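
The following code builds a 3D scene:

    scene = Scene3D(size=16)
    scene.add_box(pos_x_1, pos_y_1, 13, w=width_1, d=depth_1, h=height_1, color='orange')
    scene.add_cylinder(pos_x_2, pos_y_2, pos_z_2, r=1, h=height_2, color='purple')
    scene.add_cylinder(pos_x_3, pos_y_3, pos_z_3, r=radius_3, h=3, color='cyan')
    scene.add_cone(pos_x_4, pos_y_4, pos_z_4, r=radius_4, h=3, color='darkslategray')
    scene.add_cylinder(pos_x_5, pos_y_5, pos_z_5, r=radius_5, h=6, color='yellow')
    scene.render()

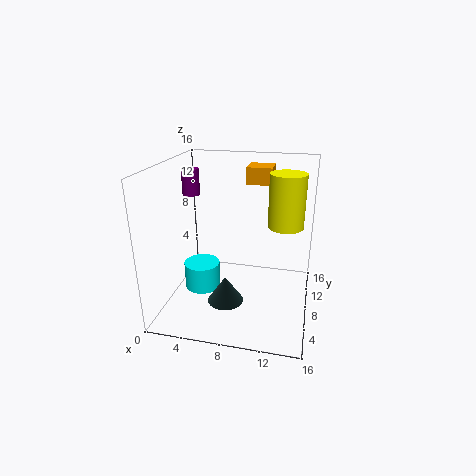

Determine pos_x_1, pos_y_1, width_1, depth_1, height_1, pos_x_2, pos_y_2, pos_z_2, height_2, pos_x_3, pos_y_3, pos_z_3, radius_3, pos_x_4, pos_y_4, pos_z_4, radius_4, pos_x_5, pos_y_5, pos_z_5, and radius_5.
pos_x_1 = 8, pos_y_1 = 12, width_1 = 3, depth_1 = 3, height_1 = 2, pos_x_2 = 2, pos_y_2 = 10, pos_z_2 = 12, height_2 = 3, pos_x_3 = 4, pos_y_3 = 7, pos_z_3 = 2, radius_3 = 2, pos_x_4 = 7, pos_y_4 = 6, pos_z_4 = 1, radius_4 = 2, pos_x_5 = 13, pos_y_5 = 10, pos_z_5 = 9, radius_5 = 2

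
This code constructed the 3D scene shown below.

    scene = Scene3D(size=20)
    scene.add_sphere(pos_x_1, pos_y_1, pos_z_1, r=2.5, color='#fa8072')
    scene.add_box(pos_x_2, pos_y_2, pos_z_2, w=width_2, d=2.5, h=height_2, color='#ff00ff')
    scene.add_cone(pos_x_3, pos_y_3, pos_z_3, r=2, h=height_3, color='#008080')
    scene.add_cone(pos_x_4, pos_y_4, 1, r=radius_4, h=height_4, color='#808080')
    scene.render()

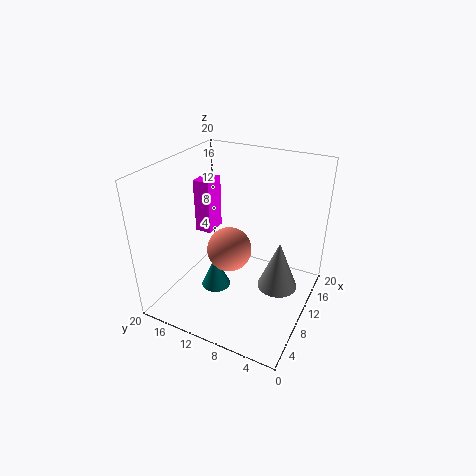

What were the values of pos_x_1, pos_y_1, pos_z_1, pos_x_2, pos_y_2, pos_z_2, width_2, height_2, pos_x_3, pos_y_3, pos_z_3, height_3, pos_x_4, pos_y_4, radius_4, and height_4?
pos_x_1 = 3
pos_y_1 = 7.5
pos_z_1 = 13
pos_x_2 = 11.5
pos_y_2 = 15.5
pos_z_2 = 8.5
width_2 = 3.5
height_2 = 8
pos_x_3 = 7
pos_y_3 = 12
pos_z_3 = 3.5
height_3 = 4.5
pos_x_4 = 13.5
pos_y_4 = 5
radius_4 = 3
height_4 = 7.5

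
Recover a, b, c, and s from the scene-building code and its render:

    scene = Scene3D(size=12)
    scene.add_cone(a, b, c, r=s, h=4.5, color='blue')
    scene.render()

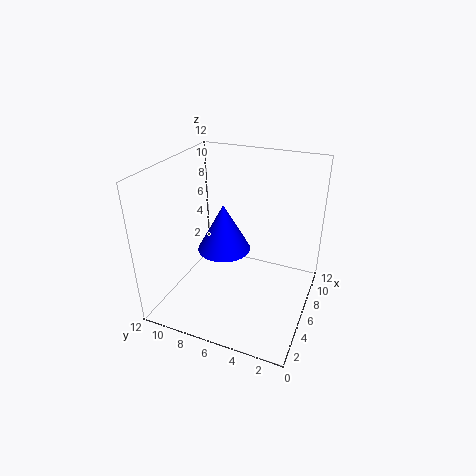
a = 8.5; b = 8.5; c = 3; s = 2.5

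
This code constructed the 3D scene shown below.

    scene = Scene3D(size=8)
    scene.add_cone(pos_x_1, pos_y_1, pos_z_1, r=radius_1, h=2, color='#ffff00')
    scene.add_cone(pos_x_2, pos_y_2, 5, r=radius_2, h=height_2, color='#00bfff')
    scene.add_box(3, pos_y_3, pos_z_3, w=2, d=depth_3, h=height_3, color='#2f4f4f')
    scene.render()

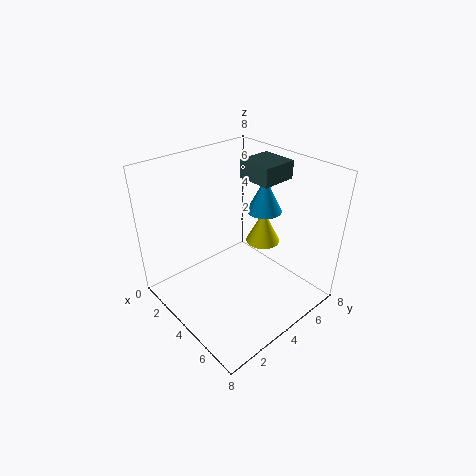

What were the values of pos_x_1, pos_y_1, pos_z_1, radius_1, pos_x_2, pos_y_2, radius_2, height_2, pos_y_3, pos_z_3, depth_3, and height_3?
pos_x_1 = 4, pos_y_1 = 6, pos_z_1 = 3, radius_1 = 1, pos_x_2 = 4, pos_y_2 = 6, radius_2 = 1, height_2 = 2, pos_y_3 = 5, pos_z_3 = 7, depth_3 = 2, height_3 = 1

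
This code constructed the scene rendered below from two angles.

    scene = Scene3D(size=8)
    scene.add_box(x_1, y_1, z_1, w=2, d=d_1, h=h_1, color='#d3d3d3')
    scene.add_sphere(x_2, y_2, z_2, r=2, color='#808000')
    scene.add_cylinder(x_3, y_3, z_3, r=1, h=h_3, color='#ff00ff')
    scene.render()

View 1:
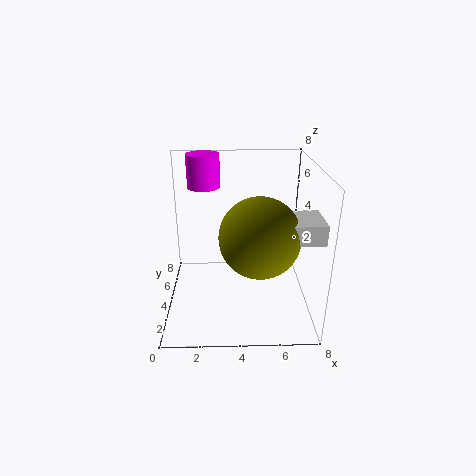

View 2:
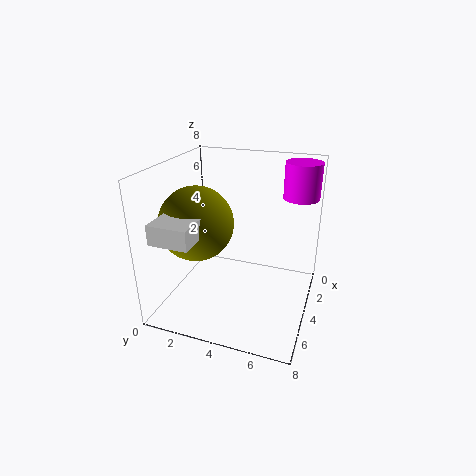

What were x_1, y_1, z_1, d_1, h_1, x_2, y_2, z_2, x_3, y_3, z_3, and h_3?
x_1 = 6; y_1 = 1; z_1 = 5; d_1 = 2; h_1 = 1; x_2 = 5; y_2 = 2; z_2 = 5; x_3 = 2; y_3 = 7; z_3 = 6; h_3 = 2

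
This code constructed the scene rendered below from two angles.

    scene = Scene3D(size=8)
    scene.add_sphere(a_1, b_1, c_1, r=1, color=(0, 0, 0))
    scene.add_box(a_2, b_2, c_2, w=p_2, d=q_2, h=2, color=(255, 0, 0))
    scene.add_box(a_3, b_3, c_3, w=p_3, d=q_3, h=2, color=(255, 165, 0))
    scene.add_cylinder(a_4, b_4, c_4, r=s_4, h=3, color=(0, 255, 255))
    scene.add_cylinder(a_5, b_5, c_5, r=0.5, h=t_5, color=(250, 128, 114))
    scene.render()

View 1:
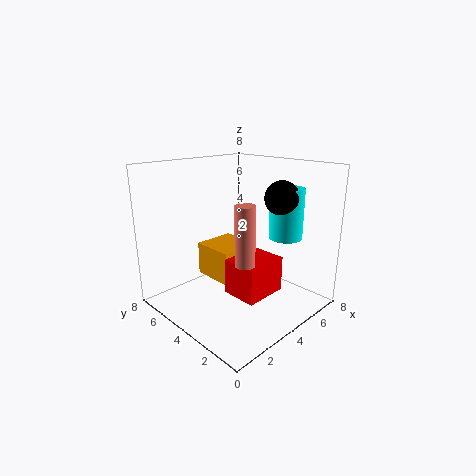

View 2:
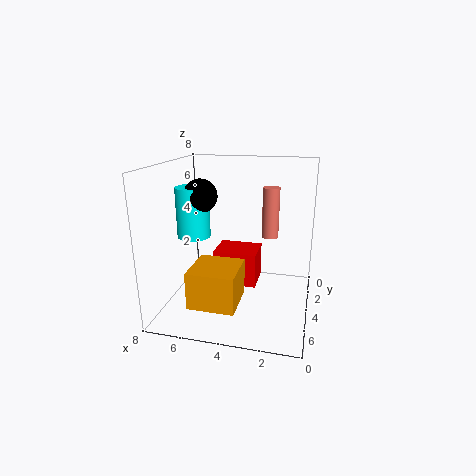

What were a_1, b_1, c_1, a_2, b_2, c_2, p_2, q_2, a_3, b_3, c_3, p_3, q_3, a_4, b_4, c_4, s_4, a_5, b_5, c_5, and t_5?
a_1 = 6.5
b_1 = 3
c_1 = 6
a_2 = 3
b_2 = 2
c_2 = 1
p_2 = 2.5
q_2 = 2
a_3 = 3.5
b_3 = 4.5
c_3 = 1
p_3 = 2.5
q_3 = 2.5
a_4 = 7
b_4 = 3
c_4 = 3.5
s_4 = 1
a_5 = 2.5
b_5 = 2
c_5 = 3.5
t_5 = 3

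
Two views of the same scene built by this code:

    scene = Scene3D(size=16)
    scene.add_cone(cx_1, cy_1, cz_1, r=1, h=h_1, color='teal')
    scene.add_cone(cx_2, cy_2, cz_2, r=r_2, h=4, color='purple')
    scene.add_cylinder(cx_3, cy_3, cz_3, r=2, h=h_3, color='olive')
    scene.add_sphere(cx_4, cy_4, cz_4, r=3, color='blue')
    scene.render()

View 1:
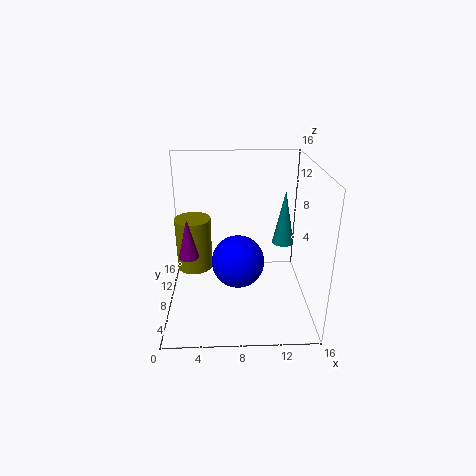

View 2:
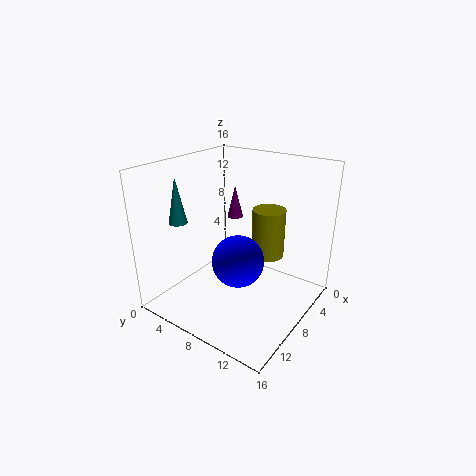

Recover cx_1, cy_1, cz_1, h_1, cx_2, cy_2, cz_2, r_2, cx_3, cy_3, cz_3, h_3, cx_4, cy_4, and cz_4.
cx_1 = 12
cy_1 = 3
cz_1 = 10
h_1 = 5
cx_2 = 3
cy_2 = 4
cz_2 = 8
r_2 = 1
cx_3 = 3
cy_3 = 9
cz_3 = 4
h_3 = 6
cx_4 = 8
cy_4 = 8
cz_4 = 5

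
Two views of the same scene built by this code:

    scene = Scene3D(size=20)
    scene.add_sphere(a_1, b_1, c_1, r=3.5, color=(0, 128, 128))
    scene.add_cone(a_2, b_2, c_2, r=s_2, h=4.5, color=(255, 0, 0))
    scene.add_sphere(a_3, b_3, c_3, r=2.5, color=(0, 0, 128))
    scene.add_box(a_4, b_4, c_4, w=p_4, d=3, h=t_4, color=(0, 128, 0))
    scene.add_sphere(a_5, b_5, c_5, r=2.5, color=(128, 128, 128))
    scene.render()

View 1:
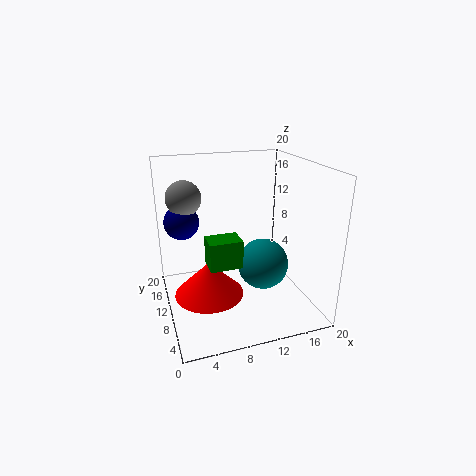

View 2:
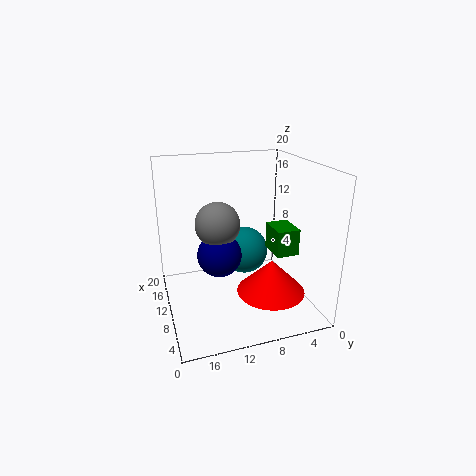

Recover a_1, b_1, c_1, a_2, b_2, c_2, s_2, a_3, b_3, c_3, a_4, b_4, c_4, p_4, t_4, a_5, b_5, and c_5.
a_1 = 13; b_1 = 8; c_1 = 6.5; a_2 = 5; b_2 = 7; c_2 = 4; s_2 = 4.5; a_3 = 3; b_3 = 14.5; c_3 = 11.5; a_4 = 4.5; b_4 = 3.5; c_4 = 9; p_4 = 4; t_4 = 3.5; a_5 = 3.5; b_5 = 14.5; c_5 = 15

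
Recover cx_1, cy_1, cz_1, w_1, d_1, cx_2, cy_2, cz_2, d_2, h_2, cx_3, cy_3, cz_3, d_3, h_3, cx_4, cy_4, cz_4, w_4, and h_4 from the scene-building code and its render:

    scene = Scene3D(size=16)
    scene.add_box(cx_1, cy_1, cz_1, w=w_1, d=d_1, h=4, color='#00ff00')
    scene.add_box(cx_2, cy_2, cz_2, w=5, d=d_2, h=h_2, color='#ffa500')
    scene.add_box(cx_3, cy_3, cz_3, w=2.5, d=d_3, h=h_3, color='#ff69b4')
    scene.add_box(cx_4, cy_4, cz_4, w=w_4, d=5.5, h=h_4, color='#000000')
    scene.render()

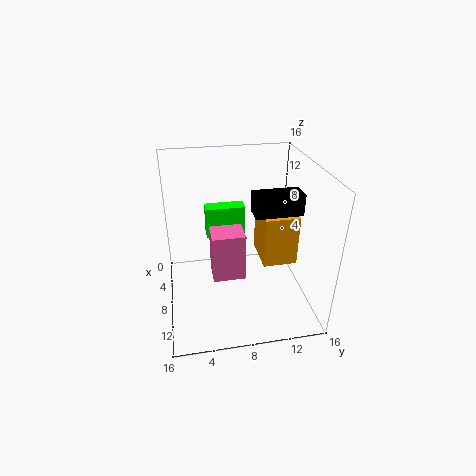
cx_1 = 0.5, cy_1 = 5, cz_1 = 5, w_1 = 2, d_1 = 5, cx_2 = 3.5, cy_2 = 11, cz_2 = 4, d_2 = 4, h_2 = 6, cx_3 = 12, cy_3 = 4.5, cz_3 = 7.5, d_3 = 3, h_3 = 4.5, cx_4 = 5.5, cy_4 = 10, cz_4 = 10, w_4 = 2.5, h_4 = 2.5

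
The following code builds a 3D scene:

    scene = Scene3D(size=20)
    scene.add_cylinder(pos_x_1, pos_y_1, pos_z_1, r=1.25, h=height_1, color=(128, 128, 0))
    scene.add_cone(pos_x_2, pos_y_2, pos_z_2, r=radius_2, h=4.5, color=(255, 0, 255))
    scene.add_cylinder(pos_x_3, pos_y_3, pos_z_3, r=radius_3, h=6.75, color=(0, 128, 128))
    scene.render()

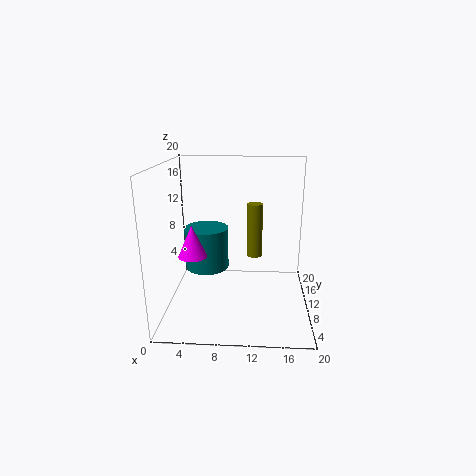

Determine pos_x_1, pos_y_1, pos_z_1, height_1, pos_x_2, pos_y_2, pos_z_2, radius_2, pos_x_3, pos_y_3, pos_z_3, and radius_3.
pos_x_1 = 12.25; pos_y_1 = 17.5; pos_z_1 = 4.25; height_1 = 8.75; pos_x_2 = 3.75; pos_y_2 = 9; pos_z_2 = 7.5; radius_2 = 2; pos_x_3 = 4.5; pos_y_3 = 16.5; pos_z_3 = 2.5; radius_3 = 3.5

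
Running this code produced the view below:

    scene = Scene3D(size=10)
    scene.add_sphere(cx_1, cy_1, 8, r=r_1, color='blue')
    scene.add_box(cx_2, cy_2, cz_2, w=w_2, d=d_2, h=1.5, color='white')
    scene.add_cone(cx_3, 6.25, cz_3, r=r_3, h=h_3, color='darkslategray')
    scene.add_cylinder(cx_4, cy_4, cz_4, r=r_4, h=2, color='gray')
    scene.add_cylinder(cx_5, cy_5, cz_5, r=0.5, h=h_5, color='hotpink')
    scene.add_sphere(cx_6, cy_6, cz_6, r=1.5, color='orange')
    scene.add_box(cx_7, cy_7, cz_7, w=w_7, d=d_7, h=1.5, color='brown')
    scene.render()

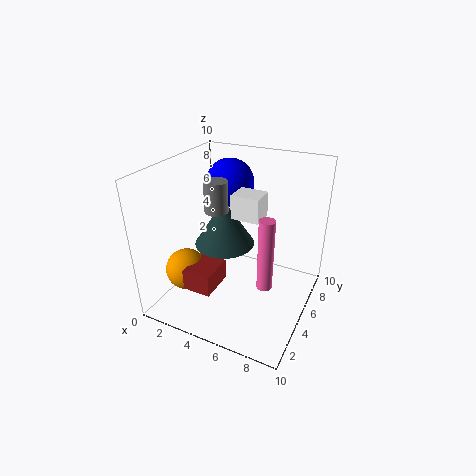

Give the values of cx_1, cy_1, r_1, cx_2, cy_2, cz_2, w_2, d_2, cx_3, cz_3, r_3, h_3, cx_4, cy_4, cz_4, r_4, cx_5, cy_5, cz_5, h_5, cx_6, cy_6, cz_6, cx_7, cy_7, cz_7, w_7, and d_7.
cx_1 = 3.25, cy_1 = 7.25, r_1 = 1.75, cx_2 = 5.5, cy_2 = 3, cz_2 = 7.5, w_2 = 1.75, d_2 = 1.5, cx_3 = 3.25, cz_3 = 3.5, r_3 = 2.25, h_3 = 3.5, cx_4 = 4.25, cy_4 = 3.5, cz_4 = 7.5, r_4 = 0.75, cx_5 = 7.75, cy_5 = 3.25, cz_5 = 3, h_5 = 4.75, cx_6 = 1.5, cy_6 = 3.5, cz_6 = 2.25, cx_7 = 2.25, cy_7 = 2, cz_7 = 1.75, w_7 = 2, d_7 = 2.5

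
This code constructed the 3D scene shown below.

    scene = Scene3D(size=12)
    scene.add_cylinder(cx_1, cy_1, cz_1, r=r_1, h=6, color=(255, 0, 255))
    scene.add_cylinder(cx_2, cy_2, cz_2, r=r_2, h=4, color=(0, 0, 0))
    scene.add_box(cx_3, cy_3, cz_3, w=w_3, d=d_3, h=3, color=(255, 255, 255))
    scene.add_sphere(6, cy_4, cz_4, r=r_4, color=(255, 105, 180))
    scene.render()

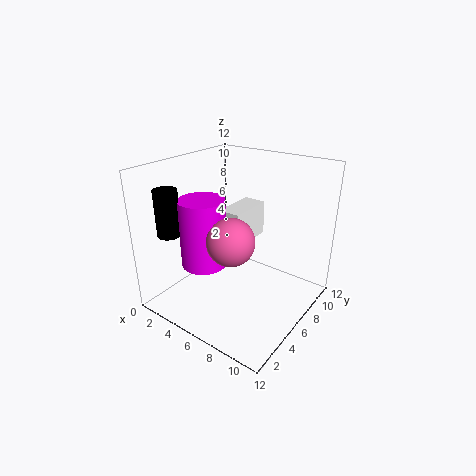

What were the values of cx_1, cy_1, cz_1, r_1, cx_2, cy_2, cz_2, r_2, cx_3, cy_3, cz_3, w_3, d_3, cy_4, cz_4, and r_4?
cx_1 = 3
cy_1 = 5
cz_1 = 3
r_1 = 2
cx_2 = 1
cy_2 = 3
cz_2 = 6
r_2 = 1
cx_3 = 4
cy_3 = 6
cz_3 = 5
w_3 = 2
d_3 = 4
cy_4 = 5
cz_4 = 6
r_4 = 2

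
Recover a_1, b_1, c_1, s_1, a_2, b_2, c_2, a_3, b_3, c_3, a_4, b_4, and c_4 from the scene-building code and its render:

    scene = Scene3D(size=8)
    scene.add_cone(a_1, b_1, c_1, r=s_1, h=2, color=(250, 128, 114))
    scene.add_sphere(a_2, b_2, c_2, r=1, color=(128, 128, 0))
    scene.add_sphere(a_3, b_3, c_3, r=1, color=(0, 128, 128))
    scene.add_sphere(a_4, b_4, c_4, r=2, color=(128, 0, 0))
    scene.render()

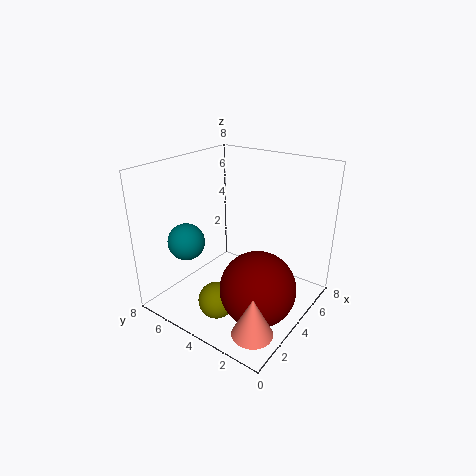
a_1 = 1
b_1 = 1
c_1 = 1
s_1 = 1
a_2 = 2
b_2 = 4
c_2 = 1
a_3 = 2
b_3 = 6
c_3 = 4
a_4 = 3
b_4 = 2
c_4 = 2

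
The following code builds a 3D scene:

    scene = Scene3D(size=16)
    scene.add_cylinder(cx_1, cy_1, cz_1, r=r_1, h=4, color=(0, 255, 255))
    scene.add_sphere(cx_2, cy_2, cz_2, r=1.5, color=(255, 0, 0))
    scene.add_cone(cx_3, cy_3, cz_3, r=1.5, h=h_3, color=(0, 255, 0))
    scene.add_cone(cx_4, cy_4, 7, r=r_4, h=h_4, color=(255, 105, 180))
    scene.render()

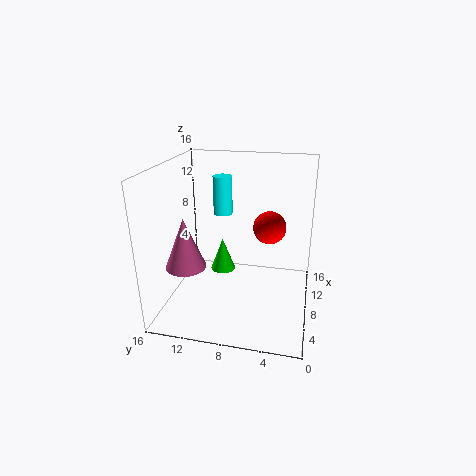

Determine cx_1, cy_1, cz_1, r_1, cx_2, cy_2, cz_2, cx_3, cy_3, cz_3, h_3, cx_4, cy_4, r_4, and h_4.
cx_1 = 7.5
cy_1 = 9.5
cz_1 = 11
r_1 = 1
cx_2 = 3.5
cy_2 = 4
cz_2 = 11.5
cx_3 = 10.5
cy_3 = 10.5
cz_3 = 2.5
h_3 = 4
cx_4 = 2.5
cy_4 = 12
r_4 = 2
h_4 = 5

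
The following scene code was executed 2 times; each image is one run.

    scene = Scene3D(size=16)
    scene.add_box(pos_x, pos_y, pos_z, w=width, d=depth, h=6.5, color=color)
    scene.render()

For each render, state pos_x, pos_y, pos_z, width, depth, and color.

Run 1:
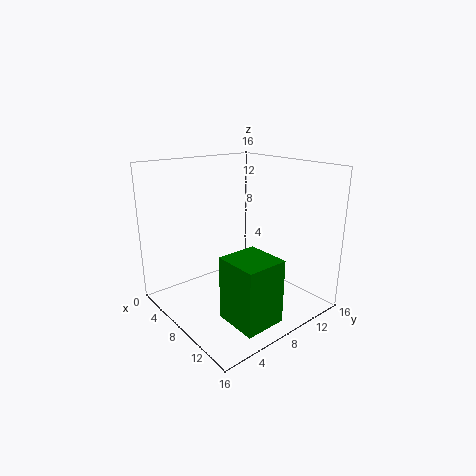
pos_x = 11.25
pos_y = 3
pos_z = 1.75
width = 4.5
depth = 4.25
color = 'green'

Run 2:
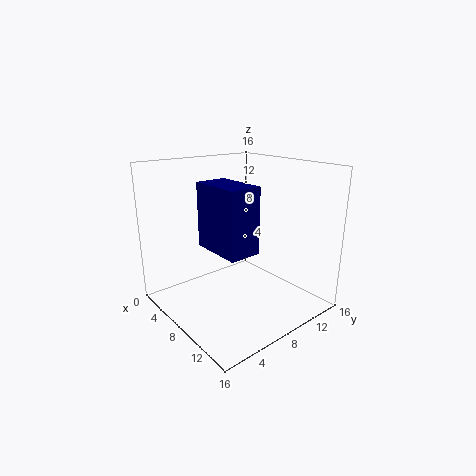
pos_x = 7.5
pos_y = 3.25
pos_z = 8.25
width = 5.5
depth = 3.25
color = 'navy'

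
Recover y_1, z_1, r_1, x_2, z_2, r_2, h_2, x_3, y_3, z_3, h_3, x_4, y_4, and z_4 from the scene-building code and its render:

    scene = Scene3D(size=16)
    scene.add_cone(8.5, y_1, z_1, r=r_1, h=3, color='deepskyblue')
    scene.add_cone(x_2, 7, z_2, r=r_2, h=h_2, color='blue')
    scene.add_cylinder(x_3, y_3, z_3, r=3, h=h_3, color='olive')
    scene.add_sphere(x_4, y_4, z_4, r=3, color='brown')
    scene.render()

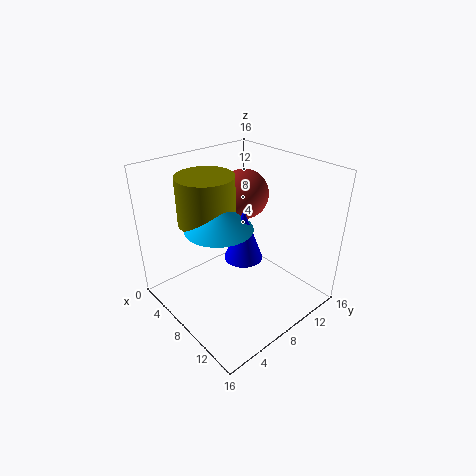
y_1 = 5
z_1 = 10.5
r_1 = 3.5
x_2 = 10
z_2 = 7
r_2 = 2
h_2 = 5.5
x_3 = 6.5
y_3 = 5
z_3 = 10.5
h_3 = 5
x_4 = 4.5
y_4 = 12
z_4 = 11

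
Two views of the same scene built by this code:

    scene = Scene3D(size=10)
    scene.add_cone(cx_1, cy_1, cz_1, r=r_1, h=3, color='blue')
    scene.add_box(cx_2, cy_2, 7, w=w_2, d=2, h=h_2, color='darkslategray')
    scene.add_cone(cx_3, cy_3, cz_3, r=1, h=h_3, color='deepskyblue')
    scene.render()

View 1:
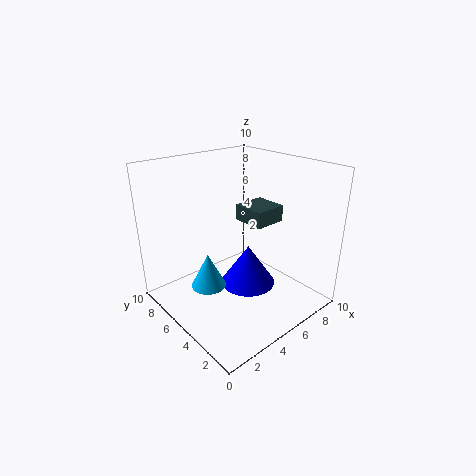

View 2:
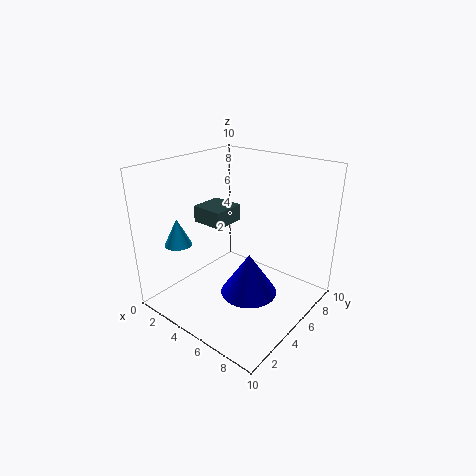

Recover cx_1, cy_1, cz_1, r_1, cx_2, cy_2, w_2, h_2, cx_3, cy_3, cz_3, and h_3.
cx_1 = 6, cy_1 = 5, cz_1 = 1, r_1 = 2, cx_2 = 4, cy_2 = 2, w_2 = 2, h_2 = 1, cx_3 = 1, cy_3 = 3, cz_3 = 4, h_3 = 2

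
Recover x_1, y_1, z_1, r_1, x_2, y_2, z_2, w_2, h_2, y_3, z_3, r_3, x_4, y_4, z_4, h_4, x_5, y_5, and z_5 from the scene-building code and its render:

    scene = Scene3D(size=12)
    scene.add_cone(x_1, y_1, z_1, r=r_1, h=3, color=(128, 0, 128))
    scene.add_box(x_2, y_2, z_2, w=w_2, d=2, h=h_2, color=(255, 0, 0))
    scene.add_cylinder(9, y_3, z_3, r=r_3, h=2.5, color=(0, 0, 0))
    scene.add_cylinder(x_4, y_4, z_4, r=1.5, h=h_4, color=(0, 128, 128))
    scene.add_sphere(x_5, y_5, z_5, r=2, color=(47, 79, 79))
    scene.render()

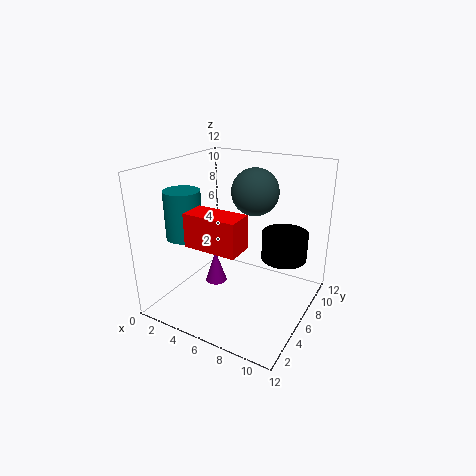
x_1 = 3, y_1 = 7, z_1 = 0.5, r_1 = 1, x_2 = 4.5, y_2 = 1, z_2 = 7, w_2 = 4, h_2 = 2.5, y_3 = 9, z_3 = 3.5, r_3 = 2, x_4 = 2, y_4 = 4, z_4 = 6, h_4 = 4, x_5 = 6.5, y_5 = 8, z_5 = 9.5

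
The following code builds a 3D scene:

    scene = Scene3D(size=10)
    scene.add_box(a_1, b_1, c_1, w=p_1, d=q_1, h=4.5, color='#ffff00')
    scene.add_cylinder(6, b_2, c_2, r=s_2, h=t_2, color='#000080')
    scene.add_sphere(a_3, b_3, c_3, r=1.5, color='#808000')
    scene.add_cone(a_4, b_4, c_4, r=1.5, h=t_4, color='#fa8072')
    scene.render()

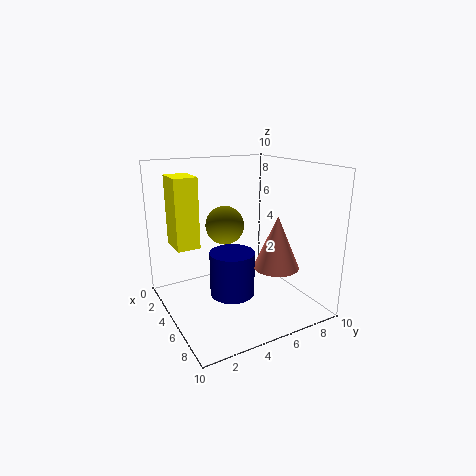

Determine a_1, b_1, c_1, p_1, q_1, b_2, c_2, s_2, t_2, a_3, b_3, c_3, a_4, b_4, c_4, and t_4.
a_1 = 3.5; b_1 = 0.5; c_1 = 5; p_1 = 2; q_1 = 1.5; b_2 = 4; c_2 = 1.5; s_2 = 1.5; t_2 = 3; a_3 = 2; b_3 = 5.5; c_3 = 5; a_4 = 7.5; b_4 = 6.5; c_4 = 3.5; t_4 = 3.5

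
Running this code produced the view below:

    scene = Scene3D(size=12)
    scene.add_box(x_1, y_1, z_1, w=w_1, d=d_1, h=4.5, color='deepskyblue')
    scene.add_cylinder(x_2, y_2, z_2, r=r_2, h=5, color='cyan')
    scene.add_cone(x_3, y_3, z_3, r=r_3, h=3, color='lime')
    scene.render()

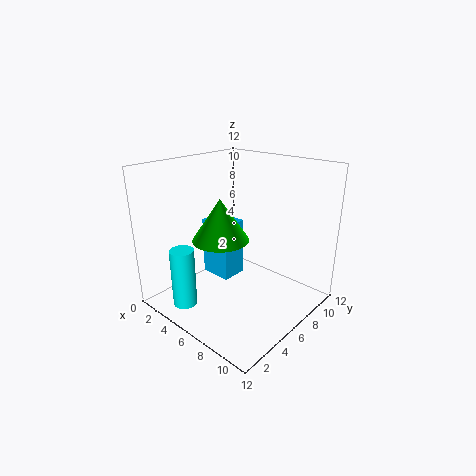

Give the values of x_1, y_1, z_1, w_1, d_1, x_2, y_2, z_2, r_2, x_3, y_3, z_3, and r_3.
x_1 = 4.5; y_1 = 3.5; z_1 = 3.5; w_1 = 2.5; d_1 = 2; x_2 = 3.5; y_2 = 2; z_2 = 0.5; r_2 = 1; x_3 = 7.5; y_3 = 2.5; z_3 = 7.5; r_3 = 2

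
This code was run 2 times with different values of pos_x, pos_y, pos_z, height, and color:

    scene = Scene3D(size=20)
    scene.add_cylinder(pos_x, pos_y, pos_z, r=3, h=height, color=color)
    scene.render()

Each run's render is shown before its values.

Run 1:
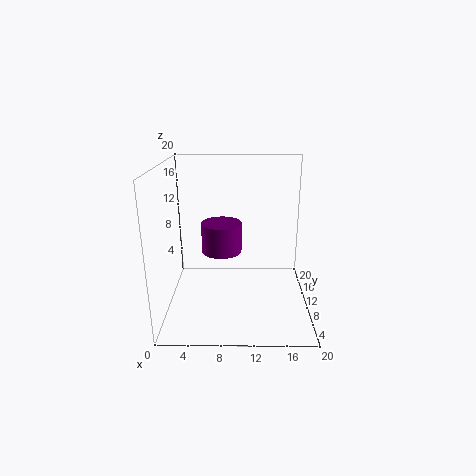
pos_x = 7.5; pos_y = 13.5; pos_z = 6.5; height = 4.5; color = 'purple'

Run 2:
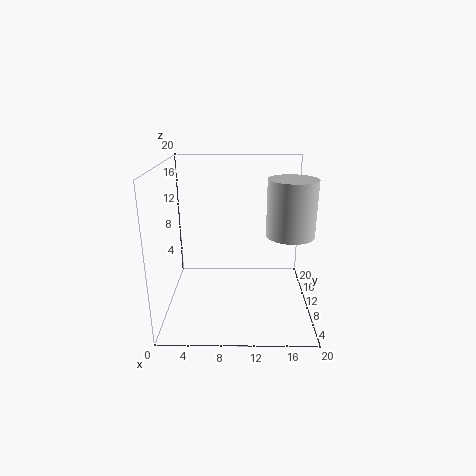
pos_x = 16.5; pos_y = 6; pos_z = 12; height = 7; color = 'lightgray'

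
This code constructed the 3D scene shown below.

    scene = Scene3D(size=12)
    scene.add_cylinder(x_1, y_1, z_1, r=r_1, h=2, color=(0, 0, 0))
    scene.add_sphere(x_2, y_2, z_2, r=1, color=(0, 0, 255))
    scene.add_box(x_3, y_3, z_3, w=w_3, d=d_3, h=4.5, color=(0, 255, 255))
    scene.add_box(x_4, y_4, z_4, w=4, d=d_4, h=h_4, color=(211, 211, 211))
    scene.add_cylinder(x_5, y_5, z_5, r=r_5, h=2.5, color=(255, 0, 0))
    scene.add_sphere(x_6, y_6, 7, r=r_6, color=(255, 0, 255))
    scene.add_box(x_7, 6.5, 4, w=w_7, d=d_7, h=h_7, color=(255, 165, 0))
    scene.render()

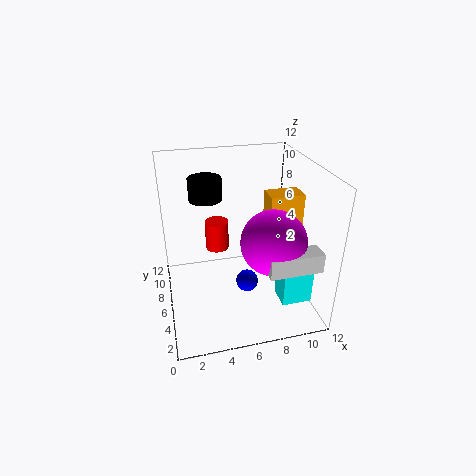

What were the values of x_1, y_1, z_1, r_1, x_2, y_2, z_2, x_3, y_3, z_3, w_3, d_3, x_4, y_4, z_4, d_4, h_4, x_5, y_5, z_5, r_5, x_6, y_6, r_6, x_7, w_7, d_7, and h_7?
x_1 = 4
y_1 = 10
z_1 = 8
r_1 = 1.5
x_2 = 7
y_2 = 6.5
z_2 = 1
x_3 = 9
y_3 = 2.5
z_3 = 1
w_3 = 2.5
d_3 = 2
x_4 = 7
y_4 = 0.5
z_4 = 5.5
d_4 = 1.5
h_4 = 1.5
x_5 = 4.5
y_5 = 7.5
z_5 = 4.5
r_5 = 1
x_6 = 8
y_6 = 3
r_6 = 2.5
x_7 = 9
w_7 = 3
d_7 = 2
h_7 = 5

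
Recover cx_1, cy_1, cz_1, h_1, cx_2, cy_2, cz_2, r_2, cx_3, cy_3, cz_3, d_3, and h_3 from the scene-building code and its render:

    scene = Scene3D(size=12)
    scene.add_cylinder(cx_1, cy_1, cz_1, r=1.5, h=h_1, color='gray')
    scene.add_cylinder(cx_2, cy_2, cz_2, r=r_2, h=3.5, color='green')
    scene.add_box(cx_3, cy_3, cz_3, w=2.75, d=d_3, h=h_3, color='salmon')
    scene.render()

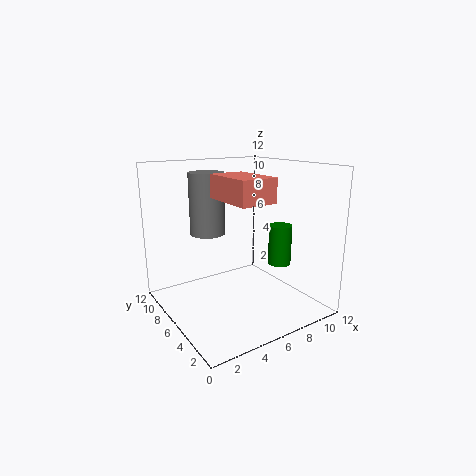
cx_1 = 4.5
cy_1 = 8.5
cz_1 = 6
h_1 = 5.25
cx_2 = 9.75
cy_2 = 5
cz_2 = 3.25
r_2 = 1
cx_3 = 3.25
cy_3 = 1.25
cz_3 = 9.75
d_3 = 4.25
h_3 = 1.75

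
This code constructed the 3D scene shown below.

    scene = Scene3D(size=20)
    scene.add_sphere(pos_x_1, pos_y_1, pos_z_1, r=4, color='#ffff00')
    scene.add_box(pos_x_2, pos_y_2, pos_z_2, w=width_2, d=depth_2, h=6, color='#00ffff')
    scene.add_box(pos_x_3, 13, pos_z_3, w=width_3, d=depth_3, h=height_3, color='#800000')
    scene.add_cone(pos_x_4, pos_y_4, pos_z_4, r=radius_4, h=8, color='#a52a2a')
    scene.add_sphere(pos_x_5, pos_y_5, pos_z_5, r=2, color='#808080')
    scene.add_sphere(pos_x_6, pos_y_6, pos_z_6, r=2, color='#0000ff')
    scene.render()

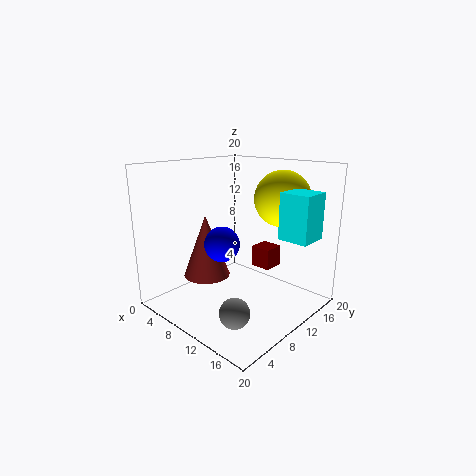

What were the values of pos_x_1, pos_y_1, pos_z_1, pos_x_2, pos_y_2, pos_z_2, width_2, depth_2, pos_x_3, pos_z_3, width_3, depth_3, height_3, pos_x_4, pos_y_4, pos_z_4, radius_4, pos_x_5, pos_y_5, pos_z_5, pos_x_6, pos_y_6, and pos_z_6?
pos_x_1 = 13; pos_y_1 = 16; pos_z_1 = 15; pos_x_2 = 16; pos_y_2 = 11; pos_z_2 = 11; width_2 = 4; depth_2 = 4; pos_x_3 = 10; pos_z_3 = 5; width_3 = 3; depth_3 = 3; height_3 = 3; pos_x_4 = 9; pos_y_4 = 5; pos_z_4 = 6; radius_4 = 3; pos_x_5 = 14; pos_y_5 = 5; pos_z_5 = 2; pos_x_6 = 14; pos_y_6 = 3; pos_z_6 = 12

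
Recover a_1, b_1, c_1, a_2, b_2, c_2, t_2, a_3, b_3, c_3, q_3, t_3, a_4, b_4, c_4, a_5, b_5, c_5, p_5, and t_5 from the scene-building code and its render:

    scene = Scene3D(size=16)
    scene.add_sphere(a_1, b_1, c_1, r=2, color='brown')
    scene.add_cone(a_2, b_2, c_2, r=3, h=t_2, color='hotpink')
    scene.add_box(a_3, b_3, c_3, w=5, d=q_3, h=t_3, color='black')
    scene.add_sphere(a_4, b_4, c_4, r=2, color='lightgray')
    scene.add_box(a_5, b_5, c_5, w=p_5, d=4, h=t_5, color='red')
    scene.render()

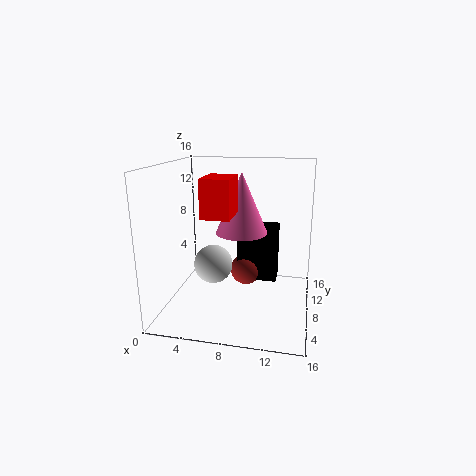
a_1 = 8
b_1 = 13
c_1 = 2
a_2 = 8
b_2 = 10
c_2 = 8
t_2 = 7
a_3 = 7
b_3 = 12
c_3 = 1
q_3 = 3
t_3 = 7
a_4 = 6
b_4 = 5
c_4 = 6
a_5 = 5
b_5 = 4
c_5 = 11
p_5 = 3
t_5 = 4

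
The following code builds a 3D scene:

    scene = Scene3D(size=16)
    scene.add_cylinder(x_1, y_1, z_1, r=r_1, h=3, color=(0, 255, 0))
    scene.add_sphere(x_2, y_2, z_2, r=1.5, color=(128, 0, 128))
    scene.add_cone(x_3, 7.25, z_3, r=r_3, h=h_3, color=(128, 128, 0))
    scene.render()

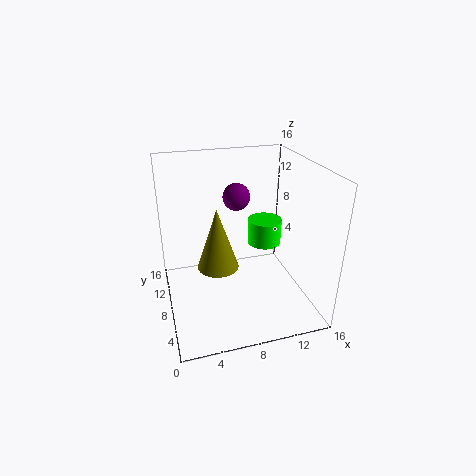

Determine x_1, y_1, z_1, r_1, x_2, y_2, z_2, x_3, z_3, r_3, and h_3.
x_1 = 12
y_1 = 10.25
z_1 = 5.75
r_1 = 2
x_2 = 8.25
y_2 = 9.5
z_2 = 12.25
x_3 = 5.5
z_3 = 5.25
r_3 = 2.25
h_3 = 6.75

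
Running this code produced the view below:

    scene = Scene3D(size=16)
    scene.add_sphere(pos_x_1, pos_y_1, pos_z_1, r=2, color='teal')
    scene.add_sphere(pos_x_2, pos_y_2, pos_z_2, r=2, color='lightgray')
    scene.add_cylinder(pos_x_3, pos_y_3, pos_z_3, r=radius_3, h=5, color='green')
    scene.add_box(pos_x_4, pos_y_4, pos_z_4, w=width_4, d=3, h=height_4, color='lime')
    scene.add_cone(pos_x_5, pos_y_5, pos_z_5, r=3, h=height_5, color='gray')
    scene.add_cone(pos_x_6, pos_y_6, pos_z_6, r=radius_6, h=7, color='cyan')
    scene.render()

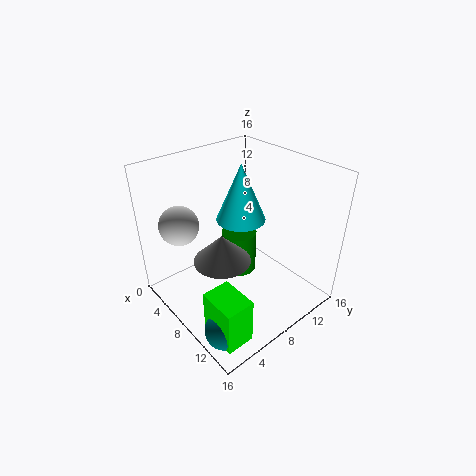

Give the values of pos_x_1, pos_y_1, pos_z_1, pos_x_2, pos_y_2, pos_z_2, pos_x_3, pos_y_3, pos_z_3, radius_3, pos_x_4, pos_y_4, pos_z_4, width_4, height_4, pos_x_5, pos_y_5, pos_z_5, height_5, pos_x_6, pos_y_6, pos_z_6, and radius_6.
pos_x_1 = 13, pos_y_1 = 2, pos_z_1 = 2, pos_x_2 = 6, pos_y_2 = 2, pos_z_2 = 11, pos_x_3 = 7, pos_y_3 = 9, pos_z_3 = 3, radius_3 = 2, pos_x_4 = 11, pos_y_4 = 1, pos_z_4 = 1, width_4 = 4, height_4 = 5, pos_x_5 = 9, pos_y_5 = 5, pos_z_5 = 7, height_5 = 3, pos_x_6 = 5, pos_y_6 = 11, pos_z_6 = 8, radius_6 = 3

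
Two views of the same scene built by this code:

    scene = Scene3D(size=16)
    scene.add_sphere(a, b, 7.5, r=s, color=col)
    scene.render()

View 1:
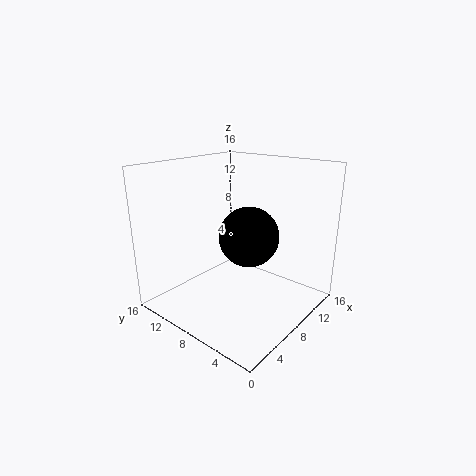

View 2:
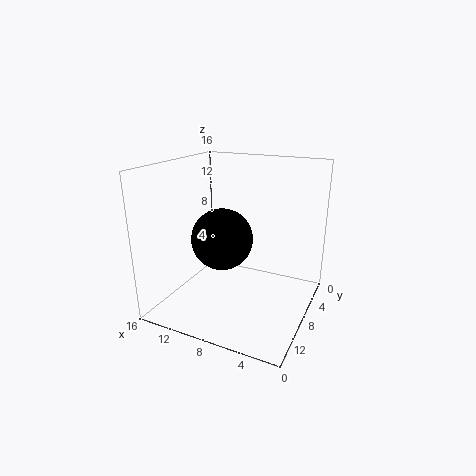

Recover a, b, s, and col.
a = 10, b = 8, s = 3.5, col = 'black'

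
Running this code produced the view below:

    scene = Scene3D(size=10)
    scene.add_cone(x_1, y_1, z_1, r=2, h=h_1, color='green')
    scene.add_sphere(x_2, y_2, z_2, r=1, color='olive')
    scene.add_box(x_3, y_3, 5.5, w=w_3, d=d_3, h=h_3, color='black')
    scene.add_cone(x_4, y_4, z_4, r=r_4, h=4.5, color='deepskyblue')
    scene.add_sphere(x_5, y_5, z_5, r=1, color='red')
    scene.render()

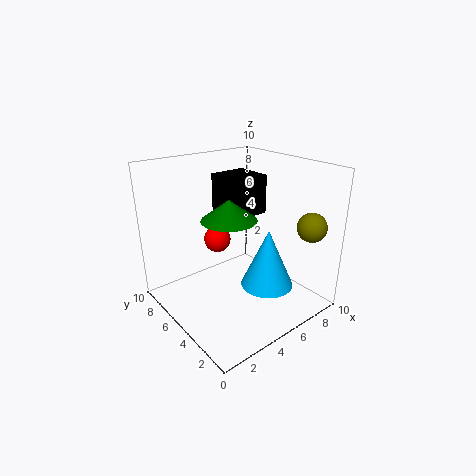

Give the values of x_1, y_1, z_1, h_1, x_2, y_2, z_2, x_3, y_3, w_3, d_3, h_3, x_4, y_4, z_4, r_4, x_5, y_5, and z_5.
x_1 = 5, y_1 = 6, z_1 = 6, h_1 = 1.5, x_2 = 8.5, y_2 = 1.5, z_2 = 6, x_3 = 6, y_3 = 6.5, w_3 = 3, d_3 = 3, h_3 = 3, x_4 = 7.5, y_4 = 4.5, z_4 = 0.5, r_4 = 2, x_5 = 5, y_5 = 7.5, z_5 = 4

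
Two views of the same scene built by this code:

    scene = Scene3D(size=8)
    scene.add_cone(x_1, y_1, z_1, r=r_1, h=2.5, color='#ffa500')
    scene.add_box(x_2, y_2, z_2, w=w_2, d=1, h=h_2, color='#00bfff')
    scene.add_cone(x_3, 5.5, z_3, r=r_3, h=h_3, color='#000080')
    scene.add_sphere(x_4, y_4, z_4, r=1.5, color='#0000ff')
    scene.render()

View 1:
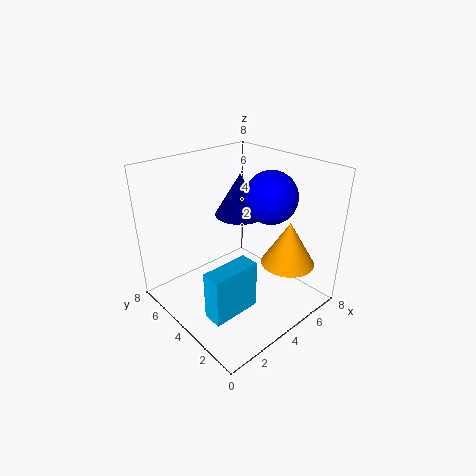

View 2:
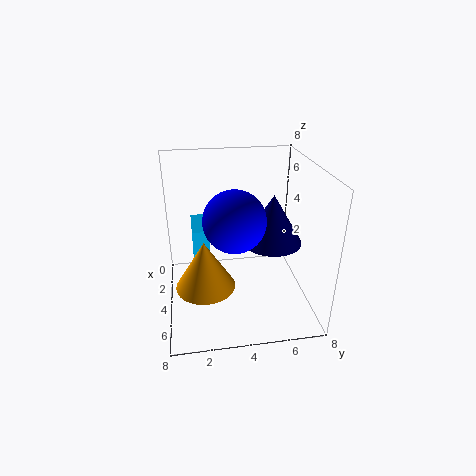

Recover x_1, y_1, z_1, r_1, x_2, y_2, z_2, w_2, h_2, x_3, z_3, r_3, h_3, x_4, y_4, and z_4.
x_1 = 6
y_1 = 2
z_1 = 2.5
r_1 = 1.5
x_2 = 0.5
y_2 = 1.5
z_2 = 1.5
w_2 = 2.5
h_2 = 2.5
x_3 = 5.5
z_3 = 4.5
r_3 = 1.5
h_3 = 2.5
x_4 = 6
y_4 = 3.5
z_4 = 6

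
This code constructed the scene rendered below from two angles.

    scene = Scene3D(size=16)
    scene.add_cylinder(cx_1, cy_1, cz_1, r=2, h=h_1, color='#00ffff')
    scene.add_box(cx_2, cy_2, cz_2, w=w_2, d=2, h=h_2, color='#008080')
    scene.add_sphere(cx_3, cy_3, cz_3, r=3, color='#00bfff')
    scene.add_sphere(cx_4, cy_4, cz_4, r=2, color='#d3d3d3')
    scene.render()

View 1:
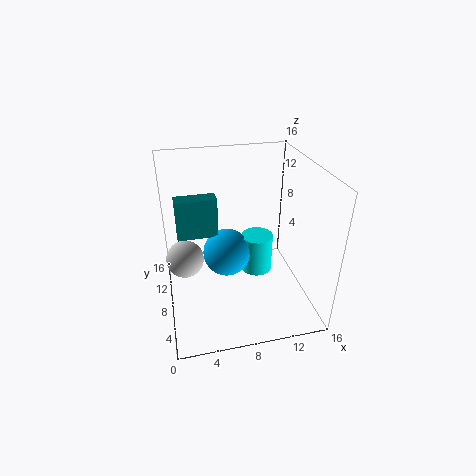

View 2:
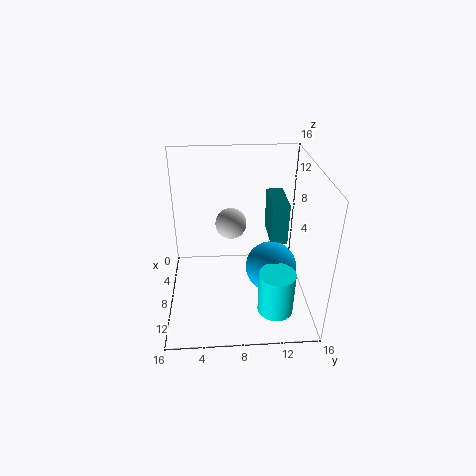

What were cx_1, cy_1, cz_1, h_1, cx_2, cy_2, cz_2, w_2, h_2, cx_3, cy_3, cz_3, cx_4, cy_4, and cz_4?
cx_1 = 11.5; cy_1 = 12; cz_1 = 0.5; h_1 = 5; cx_2 = 1.5; cy_2 = 12; cz_2 = 6; w_2 = 5; h_2 = 5; cx_3 = 7.5; cy_3 = 12; cz_3 = 3.5; cx_4 = 2; cy_4 = 7.5; cz_4 = 6.5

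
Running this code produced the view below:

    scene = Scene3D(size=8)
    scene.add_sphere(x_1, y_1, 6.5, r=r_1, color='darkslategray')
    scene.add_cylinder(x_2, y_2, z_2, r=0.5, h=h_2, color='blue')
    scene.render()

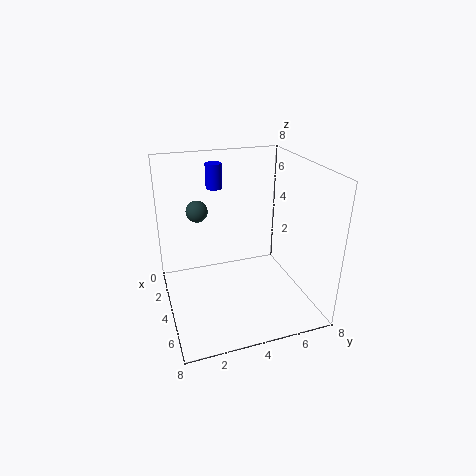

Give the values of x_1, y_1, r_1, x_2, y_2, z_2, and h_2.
x_1 = 5.5, y_1 = 1.5, r_1 = 0.5, x_2 = 1, y_2 = 3.5, z_2 = 6, h_2 = 1.5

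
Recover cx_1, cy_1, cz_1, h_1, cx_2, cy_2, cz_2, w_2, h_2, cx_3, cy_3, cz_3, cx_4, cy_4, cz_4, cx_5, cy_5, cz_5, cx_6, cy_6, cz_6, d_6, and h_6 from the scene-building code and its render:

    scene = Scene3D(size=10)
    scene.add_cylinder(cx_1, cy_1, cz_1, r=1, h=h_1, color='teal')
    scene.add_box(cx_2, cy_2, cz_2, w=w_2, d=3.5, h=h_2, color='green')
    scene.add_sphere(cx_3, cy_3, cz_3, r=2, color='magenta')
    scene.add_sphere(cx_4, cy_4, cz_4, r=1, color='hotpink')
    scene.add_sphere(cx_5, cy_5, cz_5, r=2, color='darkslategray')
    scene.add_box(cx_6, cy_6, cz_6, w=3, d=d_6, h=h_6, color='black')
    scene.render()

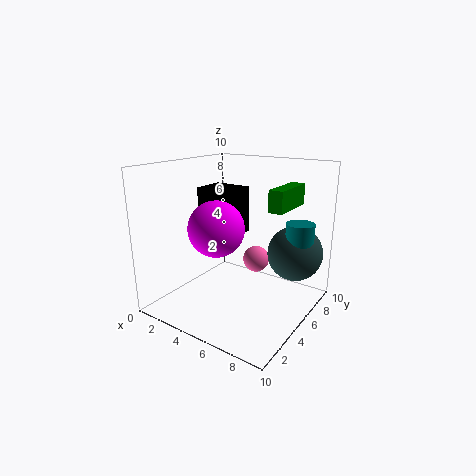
cx_1 = 8.5
cy_1 = 7.5
cz_1 = 4
h_1 = 2
cx_2 = 7
cy_2 = 5.5
cz_2 = 7
w_2 = 1
h_2 = 1.5
cx_3 = 3.5
cy_3 = 4.5
cz_3 = 5.5
cx_4 = 5
cy_4 = 7.5
cz_4 = 2.5
cx_5 = 8
cy_5 = 8
cz_5 = 3.5
cx_6 = 1
cy_6 = 5.5
cz_6 = 4.5
d_6 = 2.5
h_6 = 3.5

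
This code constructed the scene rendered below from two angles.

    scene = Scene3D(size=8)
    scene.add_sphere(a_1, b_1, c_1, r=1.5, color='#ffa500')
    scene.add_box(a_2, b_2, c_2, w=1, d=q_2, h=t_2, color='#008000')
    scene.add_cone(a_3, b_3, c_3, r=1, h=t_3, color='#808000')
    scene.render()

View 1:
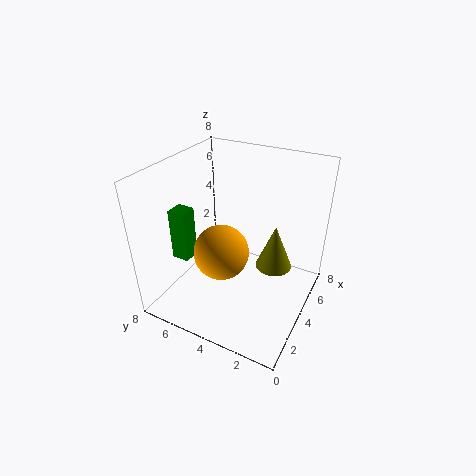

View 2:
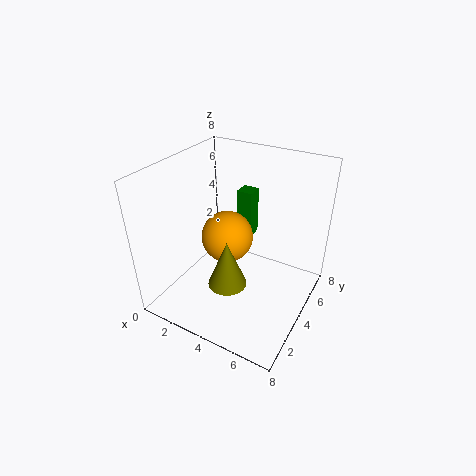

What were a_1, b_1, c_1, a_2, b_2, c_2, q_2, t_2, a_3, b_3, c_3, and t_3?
a_1 = 3; b_1 = 4.5; c_1 = 3.5; a_2 = 2.5; b_2 = 6.5; c_2 = 2.5; q_2 = 1; t_2 = 3; a_3 = 4.5; b_3 = 2; c_3 = 2.5; t_3 = 2.5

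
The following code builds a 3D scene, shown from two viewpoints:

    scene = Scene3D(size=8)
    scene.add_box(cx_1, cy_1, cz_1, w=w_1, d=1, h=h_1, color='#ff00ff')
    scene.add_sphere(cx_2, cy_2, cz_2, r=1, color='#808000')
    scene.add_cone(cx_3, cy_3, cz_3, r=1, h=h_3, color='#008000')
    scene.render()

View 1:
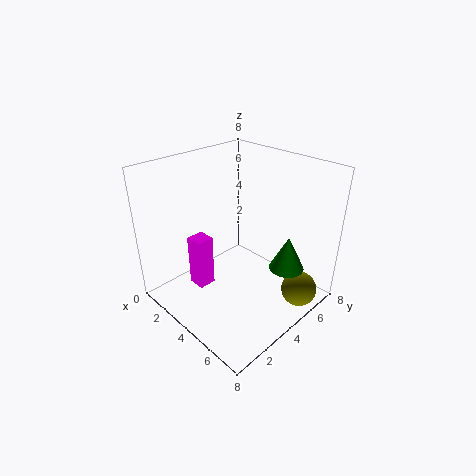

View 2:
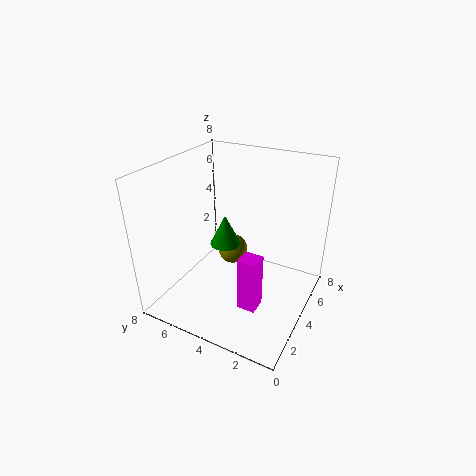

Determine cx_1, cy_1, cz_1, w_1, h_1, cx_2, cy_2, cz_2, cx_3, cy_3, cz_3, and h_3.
cx_1 = 2, cy_1 = 2, cz_1 = 1, w_1 = 1, h_1 = 3, cx_2 = 7, cy_2 = 6, cz_2 = 1, cx_3 = 6, cy_3 = 6, cz_3 = 2, h_3 = 2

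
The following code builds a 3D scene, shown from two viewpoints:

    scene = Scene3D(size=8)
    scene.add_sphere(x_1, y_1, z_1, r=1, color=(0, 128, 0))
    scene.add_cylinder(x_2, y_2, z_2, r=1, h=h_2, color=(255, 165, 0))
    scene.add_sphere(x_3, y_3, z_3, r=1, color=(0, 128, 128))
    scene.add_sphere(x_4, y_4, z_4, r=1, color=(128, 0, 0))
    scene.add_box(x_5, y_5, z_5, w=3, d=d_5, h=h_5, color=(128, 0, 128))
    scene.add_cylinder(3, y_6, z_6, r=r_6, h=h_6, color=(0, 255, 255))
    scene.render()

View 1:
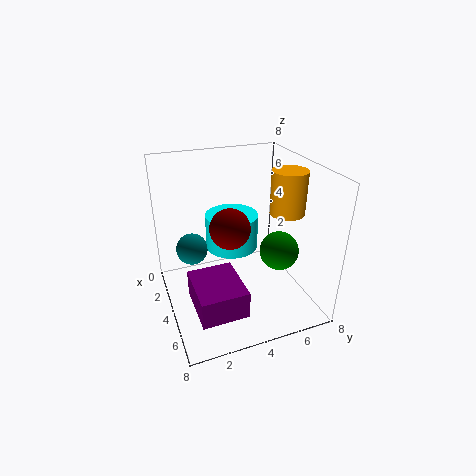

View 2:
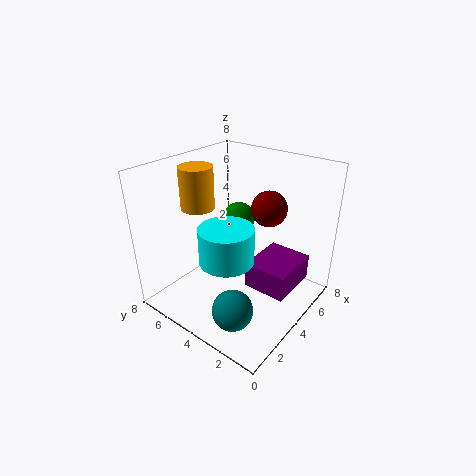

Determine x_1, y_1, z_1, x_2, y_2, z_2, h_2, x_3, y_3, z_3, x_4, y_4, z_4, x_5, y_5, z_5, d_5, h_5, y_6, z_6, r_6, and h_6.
x_1 = 6
y_1 = 5.5
z_1 = 4
x_2 = 4
y_2 = 7
z_2 = 5
h_2 = 2.5
x_3 = 1
y_3 = 2
z_3 = 2
x_4 = 5.5
y_4 = 3
z_4 = 5.5
x_5 = 4
y_5 = 1
z_5 = 1
d_5 = 2.5
h_5 = 1.5
y_6 = 4
z_6 = 3
r_6 = 1.5
h_6 = 2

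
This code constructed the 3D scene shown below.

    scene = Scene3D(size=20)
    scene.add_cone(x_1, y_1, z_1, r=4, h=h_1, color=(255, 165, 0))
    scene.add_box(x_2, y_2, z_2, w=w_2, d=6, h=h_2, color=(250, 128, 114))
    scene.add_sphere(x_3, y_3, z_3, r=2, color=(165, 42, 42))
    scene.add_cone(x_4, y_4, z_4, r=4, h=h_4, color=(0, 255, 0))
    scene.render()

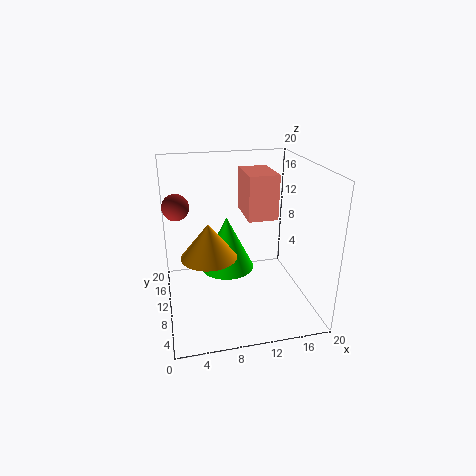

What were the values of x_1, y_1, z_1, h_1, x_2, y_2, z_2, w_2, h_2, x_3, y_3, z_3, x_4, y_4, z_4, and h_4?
x_1 = 6; y_1 = 11; z_1 = 7; h_1 = 5; x_2 = 11; y_2 = 8; z_2 = 13; w_2 = 4; h_2 = 6; x_3 = 2; y_3 = 16; z_3 = 13; x_4 = 9; y_4 = 13; z_4 = 4; h_4 = 8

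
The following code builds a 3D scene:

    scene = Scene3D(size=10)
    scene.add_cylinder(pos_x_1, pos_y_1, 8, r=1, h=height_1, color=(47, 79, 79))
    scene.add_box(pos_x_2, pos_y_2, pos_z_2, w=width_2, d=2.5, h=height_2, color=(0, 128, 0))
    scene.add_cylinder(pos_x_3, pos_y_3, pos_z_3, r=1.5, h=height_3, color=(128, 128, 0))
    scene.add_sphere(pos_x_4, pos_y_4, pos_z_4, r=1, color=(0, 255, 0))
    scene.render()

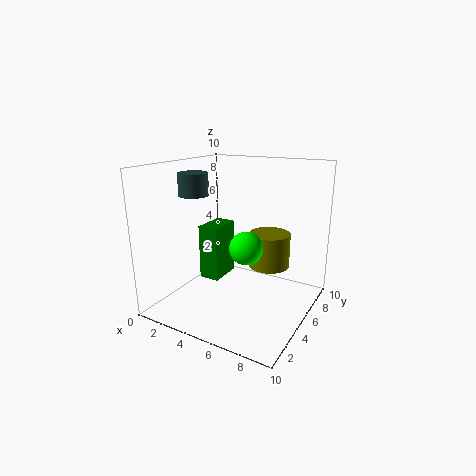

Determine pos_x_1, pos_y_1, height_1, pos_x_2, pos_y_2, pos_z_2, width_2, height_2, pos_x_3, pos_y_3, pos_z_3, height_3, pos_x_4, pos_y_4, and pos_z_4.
pos_x_1 = 2.5; pos_y_1 = 3.5; height_1 = 1.5; pos_x_2 = 2; pos_y_2 = 4.5; pos_z_2 = 1.5; width_2 = 1.5; height_2 = 4; pos_x_3 = 6.5; pos_y_3 = 7; pos_z_3 = 2.5; height_3 = 2.5; pos_x_4 = 7; pos_y_4 = 2.5; pos_z_4 = 5.5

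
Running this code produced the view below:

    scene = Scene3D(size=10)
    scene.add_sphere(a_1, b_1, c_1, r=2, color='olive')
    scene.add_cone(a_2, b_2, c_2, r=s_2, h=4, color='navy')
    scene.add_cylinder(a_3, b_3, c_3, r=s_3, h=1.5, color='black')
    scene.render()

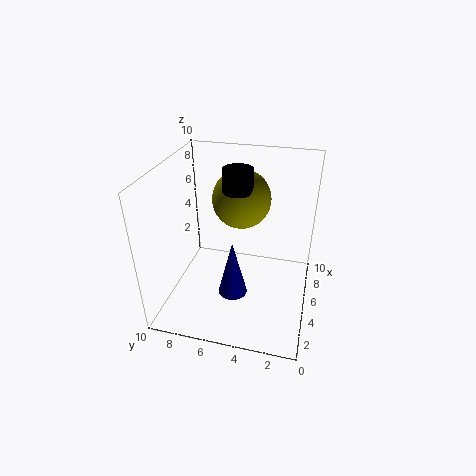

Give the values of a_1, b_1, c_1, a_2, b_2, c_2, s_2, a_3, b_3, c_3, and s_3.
a_1 = 6; b_1 = 5; c_1 = 7.5; a_2 = 3.5; b_2 = 5; c_2 = 1.5; s_2 = 1; a_3 = 5; b_3 = 5; c_3 = 8.5; s_3 = 1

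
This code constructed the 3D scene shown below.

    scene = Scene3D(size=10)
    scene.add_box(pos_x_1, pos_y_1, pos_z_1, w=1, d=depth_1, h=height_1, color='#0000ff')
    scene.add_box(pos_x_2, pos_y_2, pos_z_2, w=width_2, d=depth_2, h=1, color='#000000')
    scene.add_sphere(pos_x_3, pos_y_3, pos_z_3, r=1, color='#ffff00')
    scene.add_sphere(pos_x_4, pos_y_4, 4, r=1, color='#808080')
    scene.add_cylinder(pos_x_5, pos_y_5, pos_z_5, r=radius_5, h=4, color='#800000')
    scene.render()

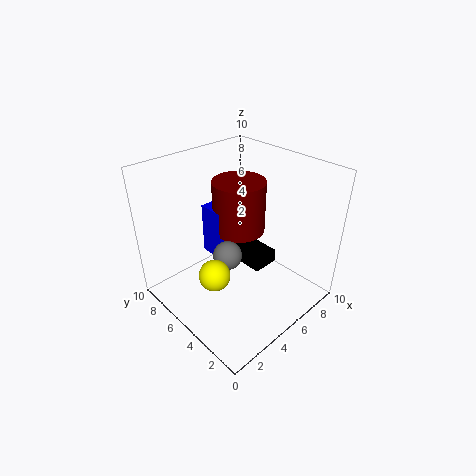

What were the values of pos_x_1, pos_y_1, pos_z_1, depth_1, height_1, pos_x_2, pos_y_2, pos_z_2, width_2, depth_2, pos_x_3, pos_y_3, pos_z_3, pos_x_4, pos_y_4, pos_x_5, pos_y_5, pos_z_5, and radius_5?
pos_x_1 = 5, pos_y_1 = 7, pos_z_1 = 2, depth_1 = 2, height_1 = 4, pos_x_2 = 6, pos_y_2 = 4, pos_z_2 = 2, width_2 = 2, depth_2 = 3, pos_x_3 = 2, pos_y_3 = 4, pos_z_3 = 4, pos_x_4 = 4, pos_y_4 = 5, pos_x_5 = 7, pos_y_5 = 7, pos_z_5 = 4, radius_5 = 2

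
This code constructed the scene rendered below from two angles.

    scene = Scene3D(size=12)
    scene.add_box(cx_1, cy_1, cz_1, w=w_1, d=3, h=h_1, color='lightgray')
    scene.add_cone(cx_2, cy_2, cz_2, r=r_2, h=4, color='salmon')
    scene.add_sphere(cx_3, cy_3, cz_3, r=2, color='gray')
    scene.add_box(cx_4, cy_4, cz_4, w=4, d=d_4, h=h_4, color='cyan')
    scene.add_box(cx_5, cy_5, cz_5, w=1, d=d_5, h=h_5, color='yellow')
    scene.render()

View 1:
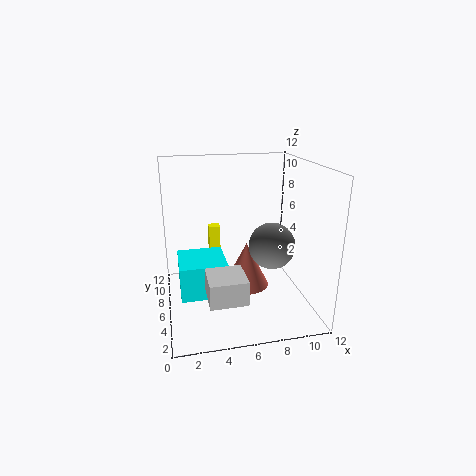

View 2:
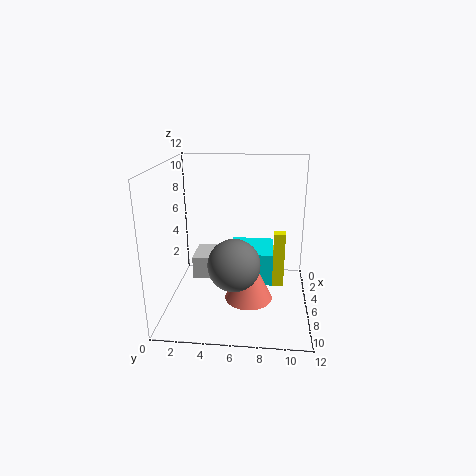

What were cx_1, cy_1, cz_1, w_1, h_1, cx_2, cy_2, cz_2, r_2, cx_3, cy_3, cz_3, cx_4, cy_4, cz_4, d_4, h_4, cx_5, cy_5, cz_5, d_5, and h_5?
cx_1 = 3, cy_1 = 2, cz_1 = 2, w_1 = 3, h_1 = 2, cx_2 = 7, cy_2 = 7, cz_2 = 1, r_2 = 2, cx_3 = 9, cy_3 = 6, cz_3 = 5, cx_4 = 1, cy_4 = 5, cz_4 = 1, d_4 = 4, h_4 = 3, cx_5 = 4, cy_5 = 9, cz_5 = 1, d_5 = 1, h_5 = 5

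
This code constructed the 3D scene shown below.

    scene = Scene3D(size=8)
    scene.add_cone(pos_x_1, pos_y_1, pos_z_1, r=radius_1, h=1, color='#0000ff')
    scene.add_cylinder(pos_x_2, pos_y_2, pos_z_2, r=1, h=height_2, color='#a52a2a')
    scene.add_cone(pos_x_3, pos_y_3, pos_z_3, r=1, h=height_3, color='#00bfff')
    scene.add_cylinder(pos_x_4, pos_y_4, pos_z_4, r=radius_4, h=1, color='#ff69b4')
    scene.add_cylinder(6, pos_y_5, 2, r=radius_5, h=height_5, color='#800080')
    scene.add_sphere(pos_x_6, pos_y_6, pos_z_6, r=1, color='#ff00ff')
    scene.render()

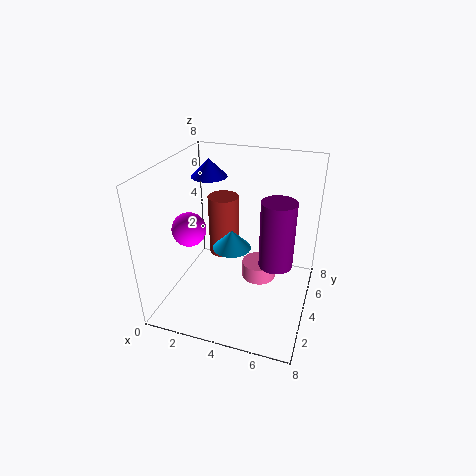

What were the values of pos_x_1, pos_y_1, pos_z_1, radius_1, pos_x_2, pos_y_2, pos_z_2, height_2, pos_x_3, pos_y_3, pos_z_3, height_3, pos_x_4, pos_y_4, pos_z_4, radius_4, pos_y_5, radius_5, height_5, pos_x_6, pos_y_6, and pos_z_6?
pos_x_1 = 2
pos_y_1 = 5
pos_z_1 = 7
radius_1 = 1
pos_x_2 = 2
pos_y_2 = 7
pos_z_2 = 1
height_2 = 4
pos_x_3 = 4
pos_y_3 = 3
pos_z_3 = 4
height_3 = 1
pos_x_4 = 5
pos_y_4 = 5
pos_z_4 = 1
radius_4 = 1
pos_y_5 = 5
radius_5 = 1
height_5 = 4
pos_x_6 = 1
pos_y_6 = 4
pos_z_6 = 4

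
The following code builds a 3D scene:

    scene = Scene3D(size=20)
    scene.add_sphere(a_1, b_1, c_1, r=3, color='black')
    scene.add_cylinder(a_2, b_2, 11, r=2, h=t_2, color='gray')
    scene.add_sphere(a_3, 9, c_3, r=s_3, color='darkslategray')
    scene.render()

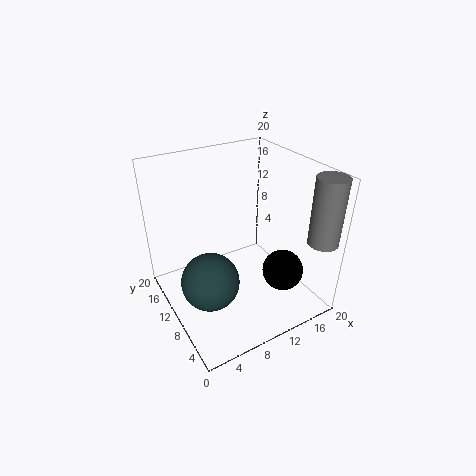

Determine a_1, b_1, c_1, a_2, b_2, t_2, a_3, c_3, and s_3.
a_1 = 16
b_1 = 7
c_1 = 4
a_2 = 18
b_2 = 2
t_2 = 9
a_3 = 5
c_3 = 5
s_3 = 4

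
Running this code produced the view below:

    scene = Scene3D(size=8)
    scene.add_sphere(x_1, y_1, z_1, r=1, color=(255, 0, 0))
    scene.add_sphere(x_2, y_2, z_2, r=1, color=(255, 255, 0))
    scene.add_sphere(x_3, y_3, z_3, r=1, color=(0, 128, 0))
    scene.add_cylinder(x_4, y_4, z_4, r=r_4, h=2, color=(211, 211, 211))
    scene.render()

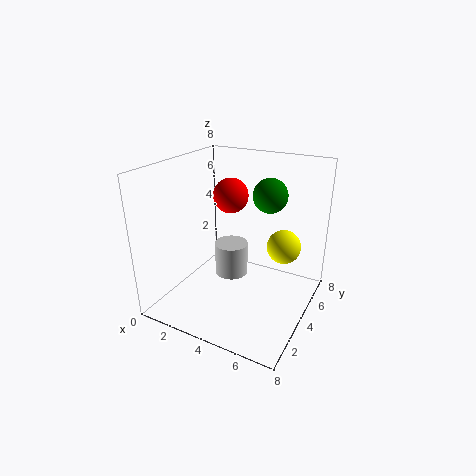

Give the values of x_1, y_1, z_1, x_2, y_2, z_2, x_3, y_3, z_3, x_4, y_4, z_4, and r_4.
x_1 = 3, y_1 = 5, z_1 = 6, x_2 = 6, y_2 = 6, z_2 = 3, x_3 = 5, y_3 = 6, z_3 = 6, x_4 = 3, y_4 = 5, z_4 = 1, r_4 = 1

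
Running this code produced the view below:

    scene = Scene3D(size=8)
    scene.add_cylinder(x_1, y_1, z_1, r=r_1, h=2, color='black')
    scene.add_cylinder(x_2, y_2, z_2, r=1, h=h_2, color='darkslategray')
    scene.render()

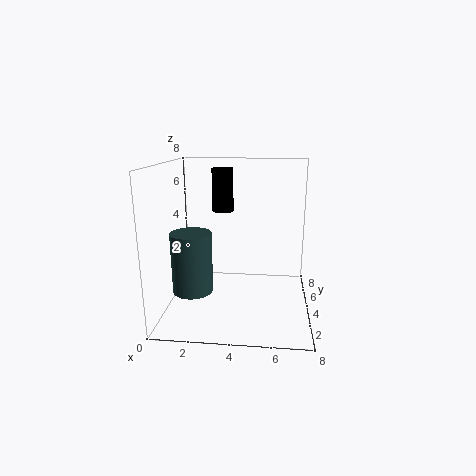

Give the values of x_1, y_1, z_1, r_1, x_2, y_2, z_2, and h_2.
x_1 = 3.5, y_1 = 2, z_1 = 6, r_1 = 0.5, x_2 = 2, y_2 = 1.5, z_2 = 2, h_2 = 3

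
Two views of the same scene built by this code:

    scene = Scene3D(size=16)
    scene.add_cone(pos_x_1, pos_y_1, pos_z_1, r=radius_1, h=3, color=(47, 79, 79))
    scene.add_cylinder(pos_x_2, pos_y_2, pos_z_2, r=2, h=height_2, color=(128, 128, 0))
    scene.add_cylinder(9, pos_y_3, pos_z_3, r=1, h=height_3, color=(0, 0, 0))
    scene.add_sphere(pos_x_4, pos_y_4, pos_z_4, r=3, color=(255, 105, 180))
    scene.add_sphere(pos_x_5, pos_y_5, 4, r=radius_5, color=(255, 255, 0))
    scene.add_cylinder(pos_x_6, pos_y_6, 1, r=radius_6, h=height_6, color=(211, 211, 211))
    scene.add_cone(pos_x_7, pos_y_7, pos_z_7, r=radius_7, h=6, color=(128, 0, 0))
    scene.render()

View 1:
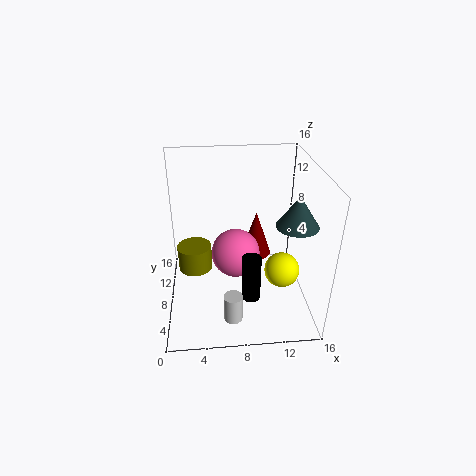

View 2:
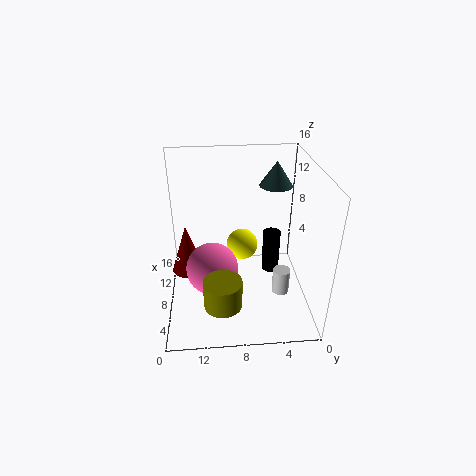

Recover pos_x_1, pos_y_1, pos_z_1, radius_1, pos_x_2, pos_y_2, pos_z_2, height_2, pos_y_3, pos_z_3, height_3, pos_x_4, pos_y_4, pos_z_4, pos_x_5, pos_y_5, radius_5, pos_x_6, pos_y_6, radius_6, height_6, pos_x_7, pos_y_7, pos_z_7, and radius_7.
pos_x_1 = 13; pos_y_1 = 3; pos_z_1 = 12; radius_1 = 2; pos_x_2 = 3; pos_y_2 = 10; pos_z_2 = 3; height_2 = 3; pos_y_3 = 4; pos_z_3 = 3; height_3 = 5; pos_x_4 = 8; pos_y_4 = 11; pos_z_4 = 4; pos_x_5 = 13; pos_y_5 = 7; radius_5 = 2; pos_x_6 = 7; pos_y_6 = 3; radius_6 = 1; height_6 = 3; pos_x_7 = 11; pos_y_7 = 14; pos_z_7 = 2; radius_7 = 2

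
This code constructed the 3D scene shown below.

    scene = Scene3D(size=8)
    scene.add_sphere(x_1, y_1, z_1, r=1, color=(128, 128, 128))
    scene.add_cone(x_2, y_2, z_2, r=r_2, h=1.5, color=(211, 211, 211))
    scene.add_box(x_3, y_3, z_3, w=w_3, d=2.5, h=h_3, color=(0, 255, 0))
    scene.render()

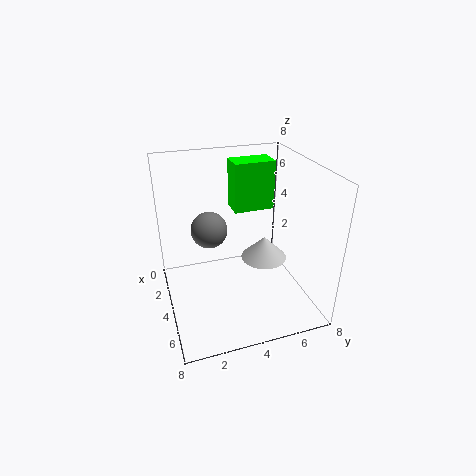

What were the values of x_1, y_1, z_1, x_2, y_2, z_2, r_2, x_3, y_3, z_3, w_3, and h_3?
x_1 = 3.5
y_1 = 2.5
z_1 = 4.5
x_2 = 2
y_2 = 6.5
z_2 = 1
r_2 = 1.5
x_3 = 0.5
y_3 = 4.5
z_3 = 4.5
w_3 = 1.5
h_3 = 3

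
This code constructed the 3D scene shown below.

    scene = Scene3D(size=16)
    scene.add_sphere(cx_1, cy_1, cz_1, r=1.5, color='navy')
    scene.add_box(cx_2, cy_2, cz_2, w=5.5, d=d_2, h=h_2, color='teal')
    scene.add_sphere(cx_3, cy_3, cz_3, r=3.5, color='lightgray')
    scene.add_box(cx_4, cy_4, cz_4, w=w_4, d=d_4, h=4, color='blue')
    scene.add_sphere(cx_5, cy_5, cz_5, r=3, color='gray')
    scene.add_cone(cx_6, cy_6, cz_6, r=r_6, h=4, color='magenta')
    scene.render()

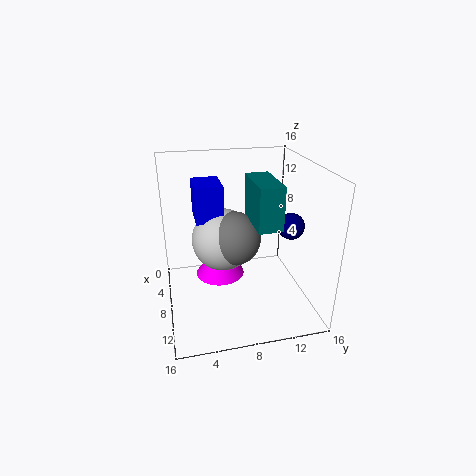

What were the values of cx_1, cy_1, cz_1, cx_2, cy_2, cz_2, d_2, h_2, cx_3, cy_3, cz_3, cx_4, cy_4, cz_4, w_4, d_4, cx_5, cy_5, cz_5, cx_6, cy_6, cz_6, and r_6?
cx_1 = 8.5
cy_1 = 14
cz_1 = 9
cx_2 = 7
cy_2 = 9
cz_2 = 10.5
d_2 = 2.5
h_2 = 4.5
cx_3 = 7
cy_3 = 6.5
cz_3 = 7.5
cx_4 = 4
cy_4 = 3.5
cz_4 = 10
w_4 = 4
d_4 = 3
cx_5 = 8
cy_5 = 7.5
cz_5 = 8
cx_6 = 4.5
cy_6 = 6.5
cz_6 = 1.5
r_6 = 3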